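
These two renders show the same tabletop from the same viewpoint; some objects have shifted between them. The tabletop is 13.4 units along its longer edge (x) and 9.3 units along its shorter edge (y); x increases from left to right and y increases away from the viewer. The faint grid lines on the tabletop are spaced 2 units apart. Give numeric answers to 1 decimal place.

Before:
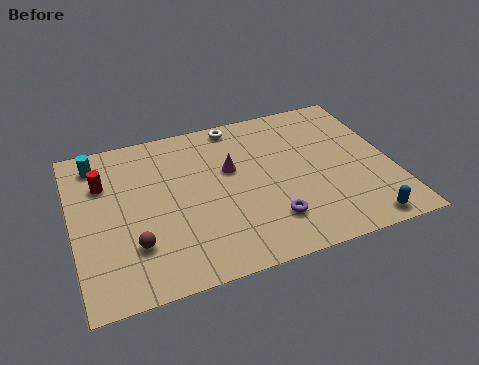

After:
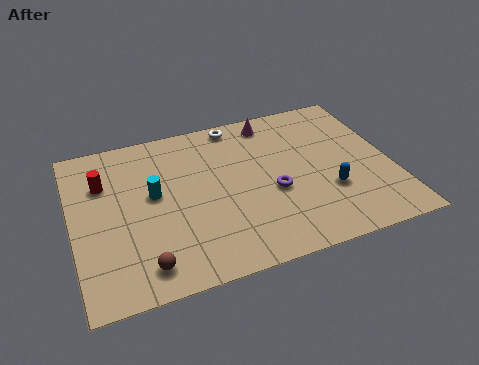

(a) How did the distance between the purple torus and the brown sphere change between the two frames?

+0.5

Before: roughly 5.6 units apart; after: 6.1. That's 0.5 units further apart.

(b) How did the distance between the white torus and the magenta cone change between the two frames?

-1.2

Before: roughly 2.7 units apart; after: 1.5. That's 1.2 units closer together.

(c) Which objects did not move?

the white torus and the red cylinder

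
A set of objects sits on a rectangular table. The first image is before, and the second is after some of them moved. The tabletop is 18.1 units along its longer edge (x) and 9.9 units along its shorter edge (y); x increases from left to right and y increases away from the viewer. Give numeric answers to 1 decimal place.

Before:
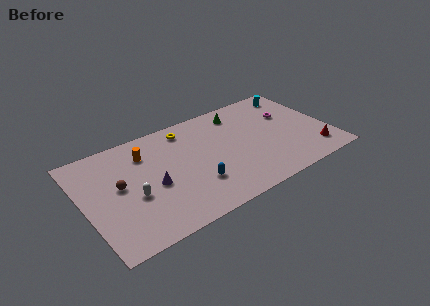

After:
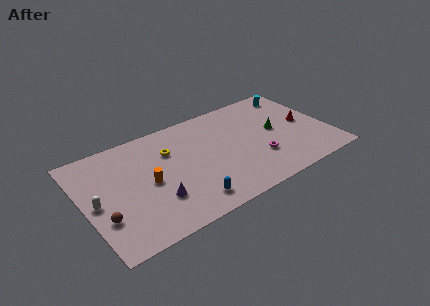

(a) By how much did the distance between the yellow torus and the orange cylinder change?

-0.4

Before: roughly 3.3 units apart; after: 2.9. That's 0.4 units closer together.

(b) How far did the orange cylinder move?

2.8

The orange cylinder moved from about (4.8, 7.5) to (4.6, 4.7), a distance of √(0.2² + 2.8²) ≈ 2.8.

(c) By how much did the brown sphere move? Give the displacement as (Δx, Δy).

(-1.5, -2.3)

The brown sphere was at about (2.6, 5.4) and moved to about (1.1, 3.1).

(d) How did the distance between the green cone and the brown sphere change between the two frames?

+3.6

Before: roughly 9.8 units apart; after: 13.4. That's 3.6 units further apart.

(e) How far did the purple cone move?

1.4

From (4.9, 4.3) to (4.9, 2.9), the purple cone covered √(0.0² + 1.4²) ≈ 1.4 units.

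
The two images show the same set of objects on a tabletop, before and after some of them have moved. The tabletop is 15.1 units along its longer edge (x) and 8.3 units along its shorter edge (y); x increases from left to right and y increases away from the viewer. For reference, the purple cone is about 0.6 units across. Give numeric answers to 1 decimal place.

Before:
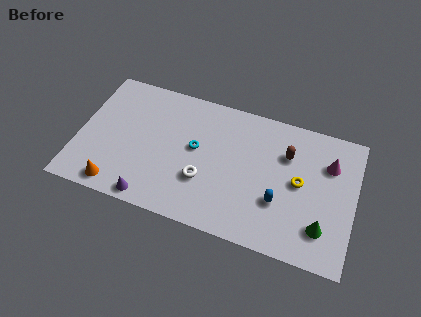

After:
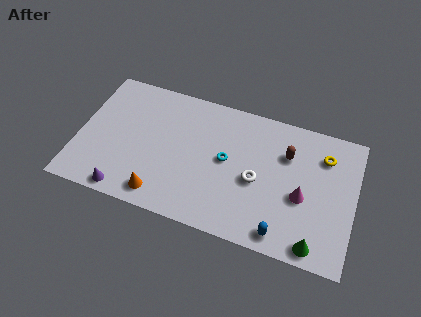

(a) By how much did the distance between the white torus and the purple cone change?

+4.1

They were about 3.4 units apart before and 7.5 after — 4.1 units further apart.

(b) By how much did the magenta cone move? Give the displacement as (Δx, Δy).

(-1.3, -2.4)

The magenta cone started near (13.6, 5.9) and ended near (12.3, 3.5).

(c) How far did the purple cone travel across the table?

1.4

From (4.3, 0.8) to (2.9, 0.8), the purple cone covered √(1.4² + 0.0²) ≈ 1.4 units.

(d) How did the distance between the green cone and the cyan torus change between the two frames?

-1.4

The distance was about 7.6 in the first image and 6.2 in the second, so they moved 1.4 units closer together.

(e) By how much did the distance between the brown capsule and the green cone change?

+0.9

They were about 4.4 units apart before and 5.3 after — 0.9 units further apart.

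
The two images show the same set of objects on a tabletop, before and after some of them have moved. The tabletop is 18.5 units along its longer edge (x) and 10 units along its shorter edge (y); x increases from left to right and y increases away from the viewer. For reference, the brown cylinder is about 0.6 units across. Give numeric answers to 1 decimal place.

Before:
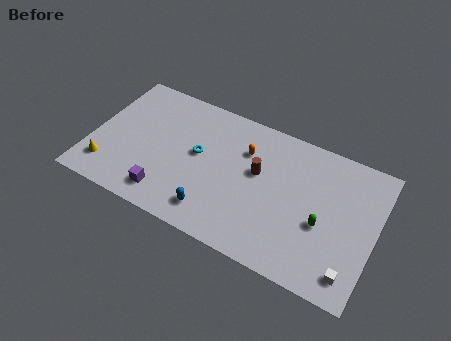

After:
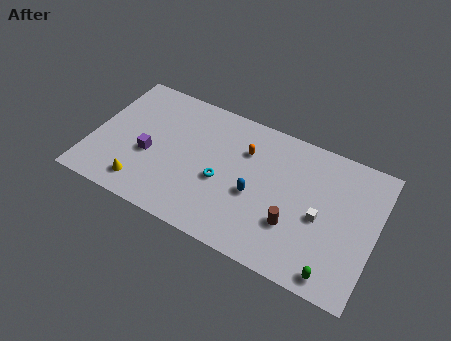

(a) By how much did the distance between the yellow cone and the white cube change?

-4.4

They were about 16.0 units apart before and 11.6 after — 4.4 units closer together.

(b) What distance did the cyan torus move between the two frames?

2.1

From (6.9, 5.5) to (8.6, 4.2), the cyan torus covered √(1.7² + 1.3²) ≈ 2.1 units.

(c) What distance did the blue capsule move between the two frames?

3.4

From (8.4, 1.8) to (10.8, 4.2), the blue capsule covered √(2.4² + 2.4²) ≈ 3.4 units.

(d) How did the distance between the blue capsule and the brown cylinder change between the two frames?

-2.0

They were about 4.8 units apart before and 2.8 after — 2.0 units closer together.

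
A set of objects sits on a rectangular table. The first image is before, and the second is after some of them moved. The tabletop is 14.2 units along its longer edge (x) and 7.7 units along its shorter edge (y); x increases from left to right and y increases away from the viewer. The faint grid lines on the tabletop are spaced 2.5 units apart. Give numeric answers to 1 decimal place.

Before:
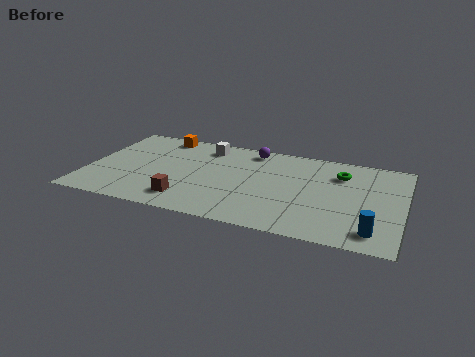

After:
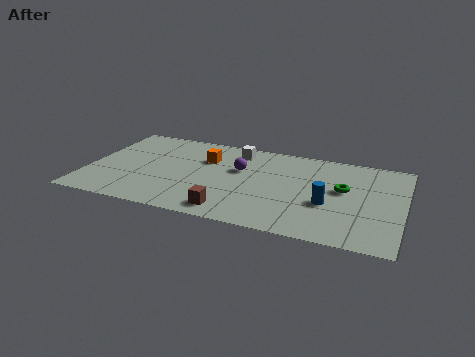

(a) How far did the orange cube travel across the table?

2.7

From (3.0, 6.8) to (5.2, 5.3), the orange cube covered √(2.2² + 1.5²) ≈ 2.7 units.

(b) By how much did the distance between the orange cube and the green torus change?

-2.0

The distance was about 8.4 in the first image and 6.4 in the second, so they moved 2.0 units closer together.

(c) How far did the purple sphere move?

1.9

The purple sphere was near (7.2, 6.7) before and (6.8, 4.8) after, so it travelled √(0.4² + 1.9²) ≈ 1.9 units.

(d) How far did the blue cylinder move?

2.7

The blue cylinder moved from about (13.0, 1.3) to (10.9, 3.0), a distance of √(2.1² + 1.7²) ≈ 2.7.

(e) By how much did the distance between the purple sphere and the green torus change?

+0.5

The distance was about 4.2 in the first image and 4.7 in the second, so they moved 0.5 units further apart.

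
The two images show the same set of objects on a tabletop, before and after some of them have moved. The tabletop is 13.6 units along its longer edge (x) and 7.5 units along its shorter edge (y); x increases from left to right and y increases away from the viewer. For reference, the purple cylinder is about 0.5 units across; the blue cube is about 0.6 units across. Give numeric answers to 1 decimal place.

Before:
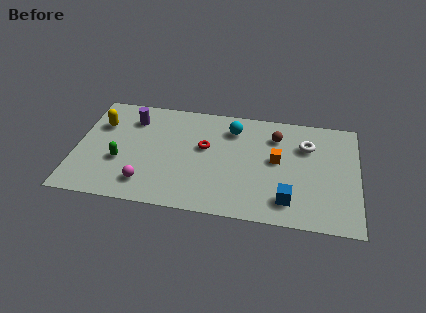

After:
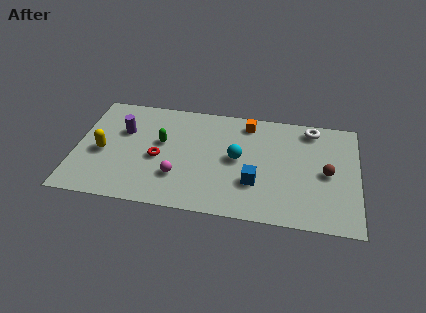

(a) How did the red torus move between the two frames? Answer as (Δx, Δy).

(-2.2, -1.1)

The red torus was at about (6.2, 4.4) and moved to about (4.0, 3.3).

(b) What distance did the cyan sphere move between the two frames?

2.0

The cyan sphere was near (7.5, 5.9) before and (7.8, 3.9) after, so it travelled √(0.3² + 2.0²) ≈ 2.0 units.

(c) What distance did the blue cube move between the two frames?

1.8

The blue cube moved from about (10.3, 1.5) to (8.7, 2.4), a distance of √(1.6² + 0.9²) ≈ 1.8.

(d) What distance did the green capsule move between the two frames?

2.5

The green capsule was near (2.2, 2.8) before and (4.1, 4.4) after, so it travelled √(1.9² + 1.6²) ≈ 2.5 units.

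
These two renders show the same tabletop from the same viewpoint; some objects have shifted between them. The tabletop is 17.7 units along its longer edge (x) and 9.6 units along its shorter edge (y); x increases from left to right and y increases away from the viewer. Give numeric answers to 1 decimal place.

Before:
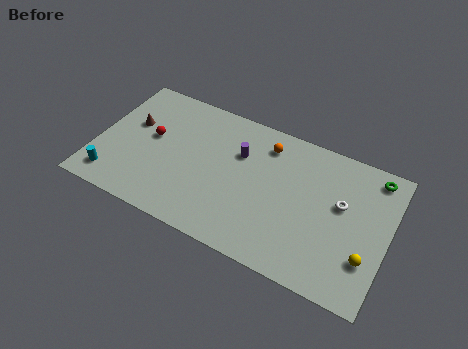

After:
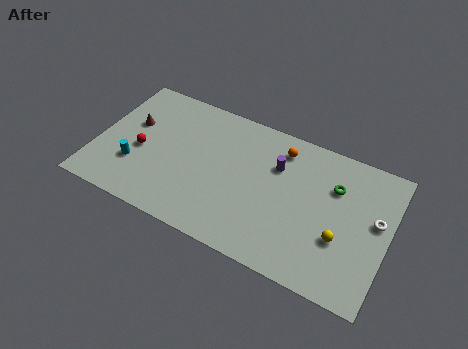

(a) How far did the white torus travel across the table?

2.1

The white torus moved from about (14.8, 5.7) to (16.9, 5.5), a distance of √(2.1² + 0.2²) ≈ 2.1.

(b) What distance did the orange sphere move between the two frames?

0.9

From (10.0, 7.8) to (10.9, 7.9), the orange sphere covered √(0.9² + 0.1²) ≈ 0.9 units.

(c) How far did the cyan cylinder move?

1.8

From (1.3, 1.6) to (2.5, 3.0), the cyan cylinder covered √(1.2² + 1.4²) ≈ 1.8 units.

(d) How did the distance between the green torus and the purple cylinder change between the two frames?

-4.7

They were about 8.2 units apart before and 3.5 after — 4.7 units closer together.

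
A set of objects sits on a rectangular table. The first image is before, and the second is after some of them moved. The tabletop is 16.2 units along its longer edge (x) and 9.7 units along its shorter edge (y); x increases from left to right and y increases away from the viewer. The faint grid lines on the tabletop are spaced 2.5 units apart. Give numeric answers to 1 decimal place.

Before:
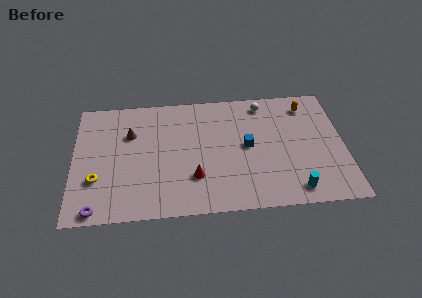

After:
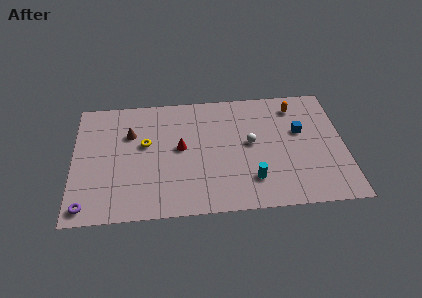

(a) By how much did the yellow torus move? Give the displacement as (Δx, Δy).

(2.9, 2.6)

The yellow torus was at about (1.4, 3.1) and moved to about (4.3, 5.7).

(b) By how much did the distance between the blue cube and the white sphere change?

-0.5

The distance was about 3.6 in the first image and 3.1 in the second, so they moved 0.5 units closer together.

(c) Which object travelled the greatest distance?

the yellow torus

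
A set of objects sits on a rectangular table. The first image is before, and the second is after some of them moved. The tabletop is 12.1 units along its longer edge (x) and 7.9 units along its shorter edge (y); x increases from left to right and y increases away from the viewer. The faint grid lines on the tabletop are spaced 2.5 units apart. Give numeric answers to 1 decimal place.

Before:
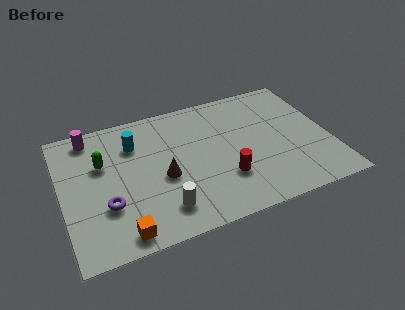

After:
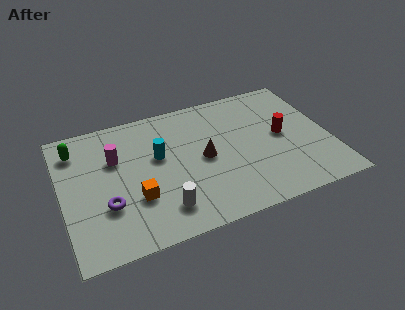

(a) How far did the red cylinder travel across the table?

3.3

From (7.2, 2.4) to (10.0, 4.1), the red cylinder covered √(2.8² + 1.7²) ≈ 3.3 units.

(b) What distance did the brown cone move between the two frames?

2.0

The brown cone was near (4.5, 3.4) before and (6.4, 3.9) after, so it travelled √(1.9² + 0.5²) ≈ 2.0 units.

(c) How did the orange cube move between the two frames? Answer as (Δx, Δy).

(0.8, 1.7)

The orange cube was at about (2.4, 0.9) and moved to about (3.2, 2.6).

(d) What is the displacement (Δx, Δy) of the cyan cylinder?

(1.0, -1.1)

The cyan cylinder was at about (3.4, 5.8) and moved to about (4.4, 4.7).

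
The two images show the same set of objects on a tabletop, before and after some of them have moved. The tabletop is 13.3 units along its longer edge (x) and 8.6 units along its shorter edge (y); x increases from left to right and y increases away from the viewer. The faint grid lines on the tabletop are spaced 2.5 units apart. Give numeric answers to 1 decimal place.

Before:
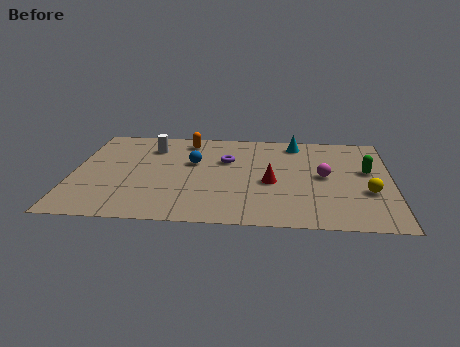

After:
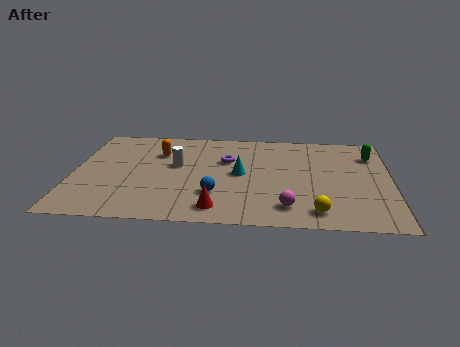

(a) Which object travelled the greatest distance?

the cyan cone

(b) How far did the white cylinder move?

1.9

The white cylinder moved from about (3.2, 6.6) to (4.3, 5.0), a distance of √(1.1² + 1.6²) ≈ 1.9.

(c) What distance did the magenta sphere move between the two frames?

3.2

The magenta sphere was near (10.5, 4.4) before and (9.0, 1.6) after, so it travelled √(1.5² + 2.8²) ≈ 3.2 units.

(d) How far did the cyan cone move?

3.8

The cyan cone was near (9.3, 7.4) before and (7.0, 4.4) after, so it travelled √(2.3² + 3.0²) ≈ 3.8 units.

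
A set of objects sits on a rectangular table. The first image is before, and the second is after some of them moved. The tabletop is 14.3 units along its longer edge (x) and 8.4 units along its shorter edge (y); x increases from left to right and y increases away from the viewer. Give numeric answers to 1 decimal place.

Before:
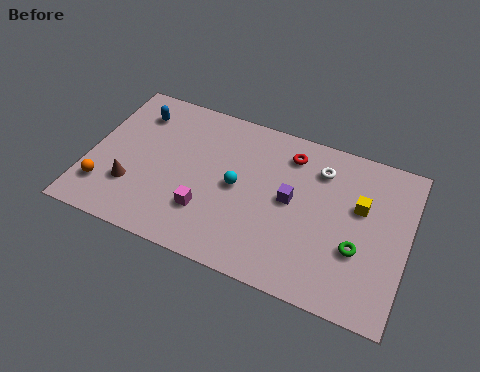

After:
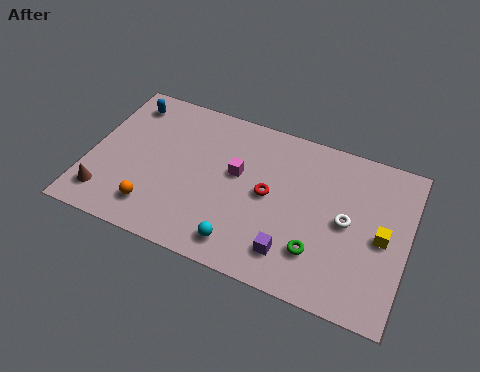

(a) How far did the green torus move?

1.9

The green torus moved from about (12.2, 3.0) to (10.5, 2.2), a distance of √(1.7² + 0.8²) ≈ 1.9.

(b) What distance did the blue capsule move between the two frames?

0.6

The blue capsule was near (1.8, 6.6) before and (1.3, 7.0) after, so it travelled √(0.5² + 0.4²) ≈ 0.6 units.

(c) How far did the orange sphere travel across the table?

2.3

From (0.9, 2.0) to (3.2, 1.7), the orange sphere covered √(2.3² + 0.3²) ≈ 2.3 units.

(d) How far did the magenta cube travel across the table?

2.7

From (5.5, 2.4) to (6.6, 4.9), the magenta cube covered √(1.1² + 2.5²) ≈ 2.7 units.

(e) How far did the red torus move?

2.6

The red torus moved from about (8.8, 6.8) to (8.1, 4.3), a distance of √(0.7² + 2.5²) ≈ 2.6.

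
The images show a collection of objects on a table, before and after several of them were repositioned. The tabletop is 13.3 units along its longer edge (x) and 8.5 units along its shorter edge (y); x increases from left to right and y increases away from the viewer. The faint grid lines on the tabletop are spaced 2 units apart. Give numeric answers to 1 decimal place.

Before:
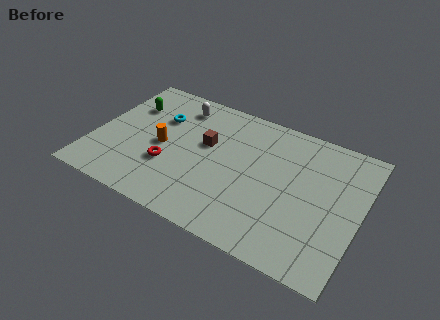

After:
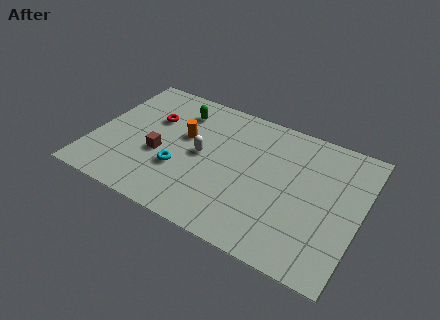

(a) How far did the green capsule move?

2.6

The green capsule was near (1.4, 6.0) before and (3.9, 6.7) after, so it travelled √(2.5² + 0.7²) ≈ 2.6 units.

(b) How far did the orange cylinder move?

1.5

The orange cylinder moved from about (3.4, 4.0) to (4.4, 5.1), a distance of √(1.0² + 1.1²) ≈ 1.5.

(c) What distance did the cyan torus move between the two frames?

3.3

From (3.0, 5.8) to (4.5, 2.9), the cyan torus covered √(1.5² + 2.9²) ≈ 3.3 units.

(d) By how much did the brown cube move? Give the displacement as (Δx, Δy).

(-2.1, -1.7)

The brown cube was at about (5.5, 5.1) and moved to about (3.4, 3.4).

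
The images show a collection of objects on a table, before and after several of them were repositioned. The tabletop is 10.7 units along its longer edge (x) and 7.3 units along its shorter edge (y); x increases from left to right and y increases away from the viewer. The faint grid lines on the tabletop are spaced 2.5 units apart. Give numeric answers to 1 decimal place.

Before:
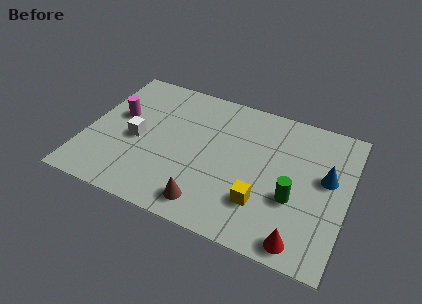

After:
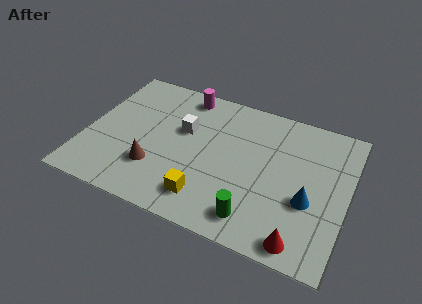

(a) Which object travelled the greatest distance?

the magenta cylinder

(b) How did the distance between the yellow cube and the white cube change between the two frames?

-2.1

They were about 5.5 units apart before and 3.4 after — 2.1 units closer together.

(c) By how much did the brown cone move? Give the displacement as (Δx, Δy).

(-2.3, 1.0)

The brown cone started near (5.3, 1.1) and ended near (3.0, 2.1).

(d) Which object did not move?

the red cone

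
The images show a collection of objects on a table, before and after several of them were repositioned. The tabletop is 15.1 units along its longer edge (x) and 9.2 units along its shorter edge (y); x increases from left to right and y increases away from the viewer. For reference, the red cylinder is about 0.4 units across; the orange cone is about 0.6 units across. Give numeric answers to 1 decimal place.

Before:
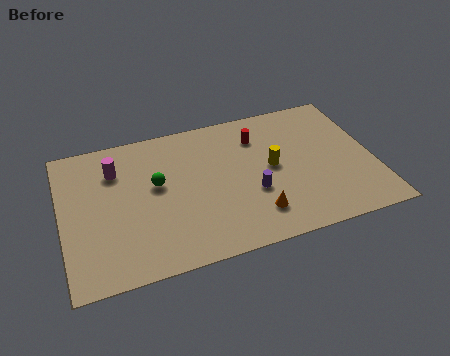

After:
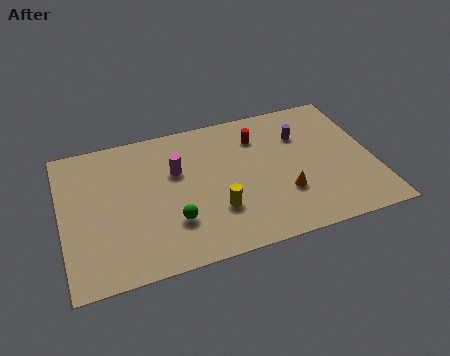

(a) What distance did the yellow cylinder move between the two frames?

3.5

From (10.2, 4.8) to (7.3, 2.8), the yellow cylinder covered √(2.9² + 2.0²) ≈ 3.5 units.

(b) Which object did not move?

the red cylinder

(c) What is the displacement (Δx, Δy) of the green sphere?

(0.6, -2.6)

The green sphere was at about (4.6, 5.3) and moved to about (5.2, 2.7).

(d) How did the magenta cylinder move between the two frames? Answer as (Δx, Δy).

(2.9, -0.9)

The magenta cylinder started near (2.7, 6.8) and ended near (5.6, 5.9).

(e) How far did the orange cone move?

1.7

The orange cone moved from about (9.1, 2.0) to (10.6, 2.9), a distance of √(1.5² + 0.9²) ≈ 1.7.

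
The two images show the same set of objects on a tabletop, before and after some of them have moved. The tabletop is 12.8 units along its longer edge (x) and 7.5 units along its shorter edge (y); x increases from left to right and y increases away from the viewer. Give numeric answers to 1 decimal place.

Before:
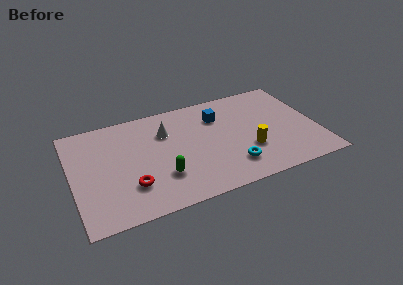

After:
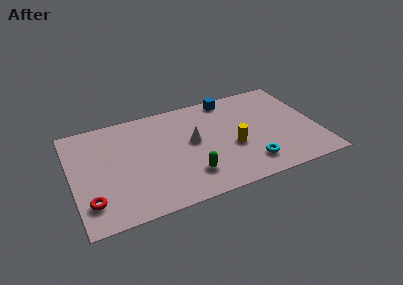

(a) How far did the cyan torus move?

0.9

The cyan torus was near (8.1, 1.7) before and (9.0, 1.5) after, so it travelled √(0.9² + 0.2²) ≈ 0.9 units.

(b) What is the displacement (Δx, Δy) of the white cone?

(1.3, -1.2)

The white cone was at about (5.0, 5.3) and moved to about (6.3, 4.1).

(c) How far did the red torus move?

2.1

The red torus was near (2.9, 2.1) before and (0.8, 1.7) after, so it travelled √(2.1² + 0.4²) ≈ 2.1 units.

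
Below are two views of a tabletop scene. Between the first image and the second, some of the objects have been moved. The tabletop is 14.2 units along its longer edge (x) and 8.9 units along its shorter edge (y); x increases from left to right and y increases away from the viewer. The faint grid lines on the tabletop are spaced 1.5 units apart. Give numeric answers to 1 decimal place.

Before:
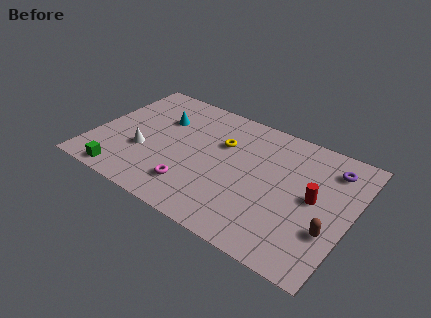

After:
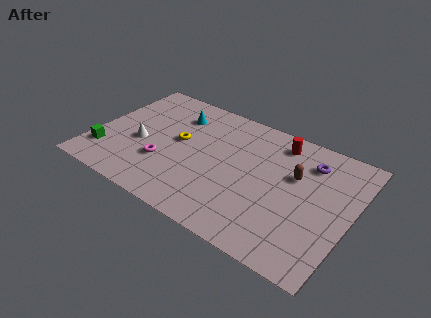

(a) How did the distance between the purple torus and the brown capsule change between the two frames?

-2.8

Before: roughly 4.2 units apart; after: 1.4. That's 2.8 units closer together.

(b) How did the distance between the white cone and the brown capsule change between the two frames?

-1.8

They were about 10.4 units apart before and 8.6 after — 1.8 units closer together.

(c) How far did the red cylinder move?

3.8

From (12.2, 4.6) to (9.8, 7.5), the red cylinder covered √(2.4² + 2.9²) ≈ 3.8 units.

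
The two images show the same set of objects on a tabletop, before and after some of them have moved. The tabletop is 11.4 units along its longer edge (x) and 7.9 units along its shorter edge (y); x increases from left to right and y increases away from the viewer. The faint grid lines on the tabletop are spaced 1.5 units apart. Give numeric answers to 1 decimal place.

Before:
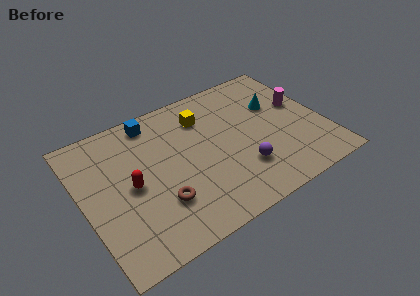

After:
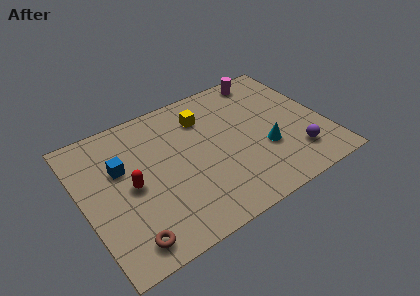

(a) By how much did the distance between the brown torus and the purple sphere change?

+4.2

The distance was about 3.9 in the first image and 8.1 in the second, so they moved 4.2 units further apart.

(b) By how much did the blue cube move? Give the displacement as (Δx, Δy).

(-1.8, -1.9)

The blue cube started near (3.7, 6.9) and ended near (1.9, 5.0).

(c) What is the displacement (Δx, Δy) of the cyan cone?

(-1.0, -2.3)

The cyan cone started near (9.4, 5.1) and ended near (8.4, 2.8).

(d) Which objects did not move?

the yellow cube and the red capsule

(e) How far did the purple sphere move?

2.5

The purple sphere was near (7.2, 2.2) before and (9.7, 1.8) after, so it travelled √(2.5² + 0.4²) ≈ 2.5 units.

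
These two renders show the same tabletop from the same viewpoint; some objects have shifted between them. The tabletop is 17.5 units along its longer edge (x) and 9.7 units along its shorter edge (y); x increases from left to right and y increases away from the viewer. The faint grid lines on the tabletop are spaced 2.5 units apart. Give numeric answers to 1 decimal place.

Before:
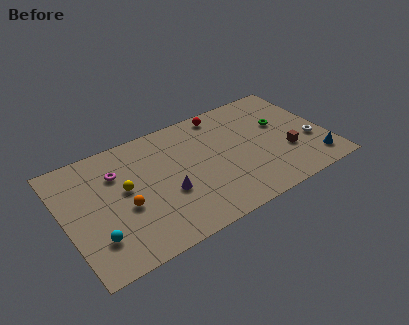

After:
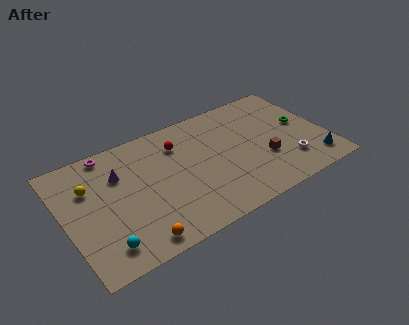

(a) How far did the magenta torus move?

1.9

From (3.7, 6.9) to (3.4, 8.8), the magenta torus covered √(0.3² + 1.9²) ≈ 1.9 units.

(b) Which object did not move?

the blue cone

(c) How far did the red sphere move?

3.5

The red sphere was near (11.1, 8.6) before and (7.9, 7.3) after, so it travelled √(3.2² + 1.3²) ≈ 3.5 units.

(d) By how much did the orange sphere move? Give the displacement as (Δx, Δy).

(0.3, -2.9)

The orange sphere started near (3.8, 4.0) and ended near (4.1, 1.1).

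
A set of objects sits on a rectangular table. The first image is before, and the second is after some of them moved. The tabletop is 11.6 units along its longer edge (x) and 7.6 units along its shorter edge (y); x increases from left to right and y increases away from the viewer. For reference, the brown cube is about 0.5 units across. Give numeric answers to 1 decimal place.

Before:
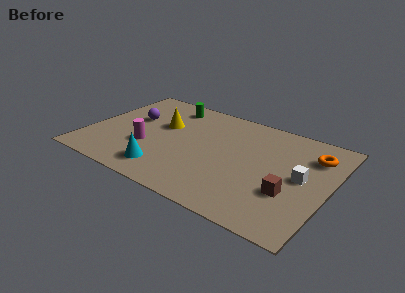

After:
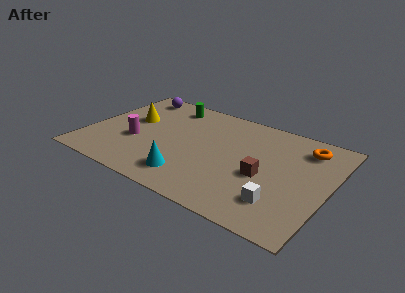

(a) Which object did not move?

the green cylinder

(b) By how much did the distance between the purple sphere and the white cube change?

+0.9

They were about 8.4 units apart before and 9.3 after — 0.9 units further apart.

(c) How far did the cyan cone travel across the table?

1.2

The cyan cone was near (4.1, 1.4) before and (5.3, 1.5) after, so it travelled √(1.2² + 0.1²) ≈ 1.2 units.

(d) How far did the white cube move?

2.2

The white cube moved from about (10.3, 3.9) to (9.6, 1.8), a distance of √(0.7² + 2.1²) ≈ 2.2.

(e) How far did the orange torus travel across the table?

0.6

The orange torus was near (10.6, 5.7) before and (10.2, 6.1) after, so it travelled √(0.4² + 0.4²) ≈ 0.6 units.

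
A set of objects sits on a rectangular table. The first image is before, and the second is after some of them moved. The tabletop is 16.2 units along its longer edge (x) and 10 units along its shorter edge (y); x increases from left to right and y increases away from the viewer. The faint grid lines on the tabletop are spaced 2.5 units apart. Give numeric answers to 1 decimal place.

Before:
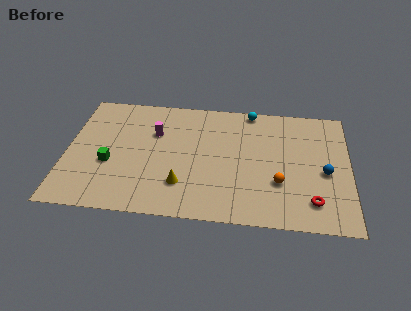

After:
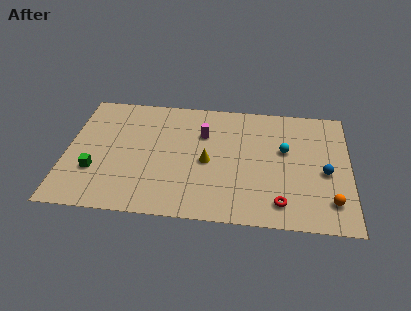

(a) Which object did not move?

the blue sphere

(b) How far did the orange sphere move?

3.1

The orange sphere moved from about (12.2, 3.3) to (15.1, 2.1), a distance of √(2.9² + 1.2²) ≈ 3.1.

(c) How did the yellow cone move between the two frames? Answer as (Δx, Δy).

(1.4, 2.0)

The yellow cone was at about (6.7, 2.6) and moved to about (8.1, 4.6).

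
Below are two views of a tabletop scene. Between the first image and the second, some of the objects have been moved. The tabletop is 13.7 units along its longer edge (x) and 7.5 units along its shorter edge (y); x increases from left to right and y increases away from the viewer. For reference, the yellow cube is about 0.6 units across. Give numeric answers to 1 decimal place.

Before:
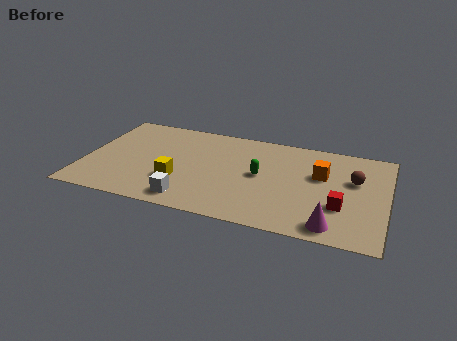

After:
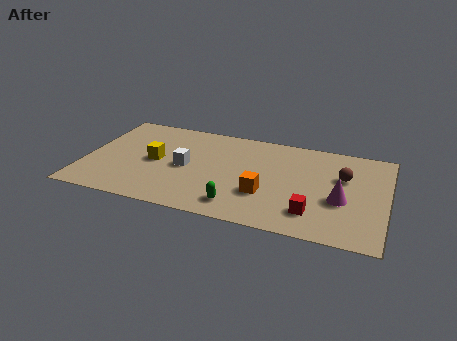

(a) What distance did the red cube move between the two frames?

1.4

The red cube was near (11.7, 2.5) before and (10.5, 1.7) after, so it travelled √(1.2² + 0.8²) ≈ 1.4 units.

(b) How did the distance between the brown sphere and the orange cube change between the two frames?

+2.6

Before: roughly 1.5 units apart; after: 4.1. That's 2.6 units further apart.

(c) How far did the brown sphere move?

0.5

From (12.2, 4.7) to (11.7, 4.8), the brown sphere covered √(0.5² + 0.1²) ≈ 0.5 units.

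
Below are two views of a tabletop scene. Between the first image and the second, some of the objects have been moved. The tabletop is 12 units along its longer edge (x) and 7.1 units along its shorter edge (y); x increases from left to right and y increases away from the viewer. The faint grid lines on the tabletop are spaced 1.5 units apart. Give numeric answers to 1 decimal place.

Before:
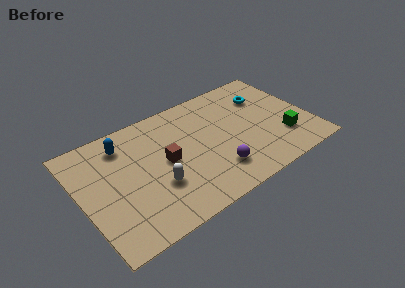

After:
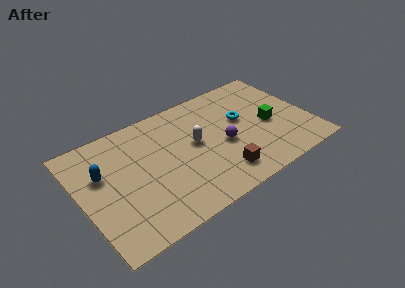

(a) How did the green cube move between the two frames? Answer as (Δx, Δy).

(-0.5, 1.2)

The green cube was at about (10.4, 2.0) and moved to about (9.9, 3.2).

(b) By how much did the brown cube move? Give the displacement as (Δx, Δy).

(2.5, -2.2)

The brown cube started near (4.4, 3.6) and ended near (6.9, 1.4).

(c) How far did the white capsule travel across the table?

2.7

From (3.7, 2.4) to (6.0, 3.9), the white capsule covered √(2.3² + 1.5²) ≈ 2.7 units.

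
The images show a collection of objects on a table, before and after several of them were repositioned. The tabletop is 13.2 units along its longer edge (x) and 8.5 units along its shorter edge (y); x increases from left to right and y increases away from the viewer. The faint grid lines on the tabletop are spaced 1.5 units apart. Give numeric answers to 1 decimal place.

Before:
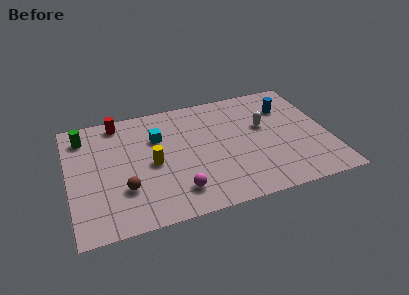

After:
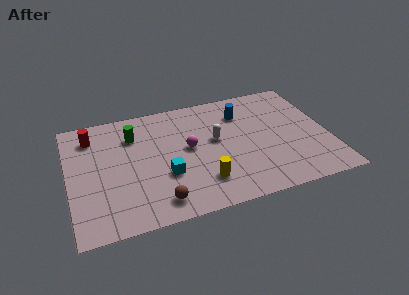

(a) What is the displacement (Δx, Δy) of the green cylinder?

(2.5, -0.6)

The green cylinder started near (0.9, 6.9) and ended near (3.4, 6.3).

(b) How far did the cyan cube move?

2.8

From (4.6, 5.8) to (4.8, 3.0), the cyan cube covered √(0.2² + 2.8²) ≈ 2.8 units.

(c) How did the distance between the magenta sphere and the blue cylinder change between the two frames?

-4.1

The distance was about 7.5 in the first image and 3.4 in the second, so they moved 4.1 units closer together.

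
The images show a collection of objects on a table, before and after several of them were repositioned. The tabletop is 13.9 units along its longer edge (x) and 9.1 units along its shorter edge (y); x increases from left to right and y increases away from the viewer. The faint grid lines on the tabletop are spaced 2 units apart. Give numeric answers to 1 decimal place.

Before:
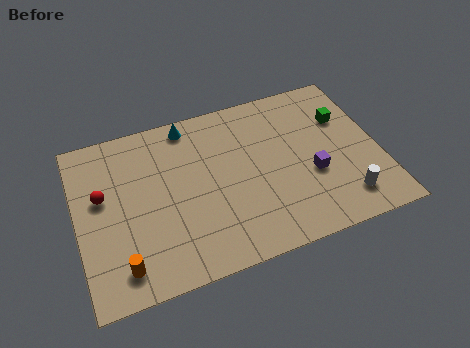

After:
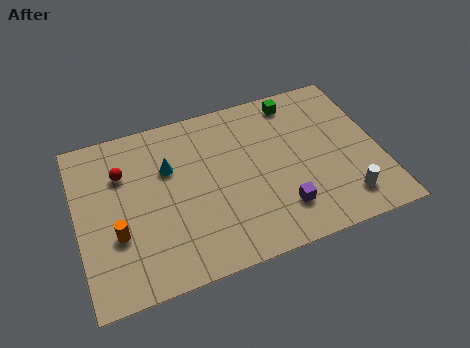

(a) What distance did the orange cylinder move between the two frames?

1.7

From (1.8, 1.5) to (1.7, 3.2), the orange cylinder covered √(0.1² + 1.7²) ≈ 1.7 units.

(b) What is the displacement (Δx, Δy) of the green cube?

(-2.1, 1.7)

From the two frames, the green cube sits at roughly (12.5, 6.2) before and (10.4, 7.9) after.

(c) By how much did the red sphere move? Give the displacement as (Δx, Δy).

(1.0, 1.0)

From the two frames, the red sphere sits at roughly (1.2, 5.4) before and (2.2, 6.4) after.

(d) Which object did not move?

the white cylinder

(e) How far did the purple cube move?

2.1

The purple cube moved from about (10.7, 3.5) to (9.1, 2.1), a distance of √(1.6² + 1.4²) ≈ 2.1.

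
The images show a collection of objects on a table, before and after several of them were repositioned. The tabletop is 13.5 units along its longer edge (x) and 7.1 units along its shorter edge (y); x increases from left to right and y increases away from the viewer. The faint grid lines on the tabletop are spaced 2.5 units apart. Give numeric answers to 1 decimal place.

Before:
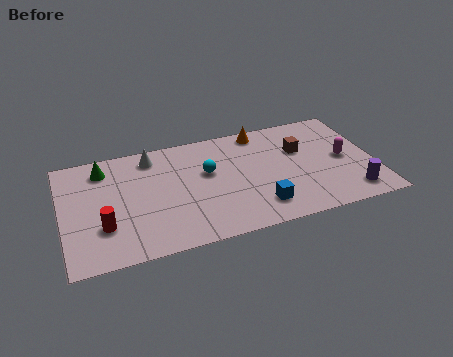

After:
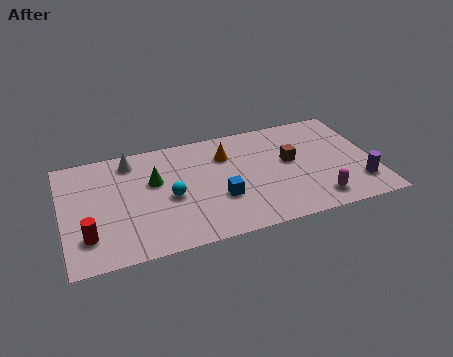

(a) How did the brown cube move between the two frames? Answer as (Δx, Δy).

(-0.5, -0.6)

From the two frames, the brown cube sits at roughly (10.4, 4.6) before and (9.9, 4.0) after.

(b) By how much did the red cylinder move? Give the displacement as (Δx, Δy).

(-0.7, -0.4)

From the two frames, the red cylinder sits at roughly (1.7, 2.2) before and (1.0, 1.8) after.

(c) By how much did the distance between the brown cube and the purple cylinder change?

-0.3

Before: roughly 3.9 units apart; after: 3.6. That's 0.3 units closer together.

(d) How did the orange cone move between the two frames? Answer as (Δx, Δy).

(-1.6, -1.1)

From the two frames, the orange cone sits at roughly (8.8, 6.3) before and (7.2, 5.2) after.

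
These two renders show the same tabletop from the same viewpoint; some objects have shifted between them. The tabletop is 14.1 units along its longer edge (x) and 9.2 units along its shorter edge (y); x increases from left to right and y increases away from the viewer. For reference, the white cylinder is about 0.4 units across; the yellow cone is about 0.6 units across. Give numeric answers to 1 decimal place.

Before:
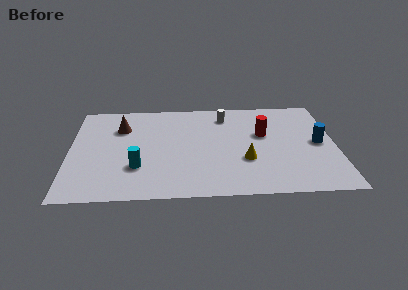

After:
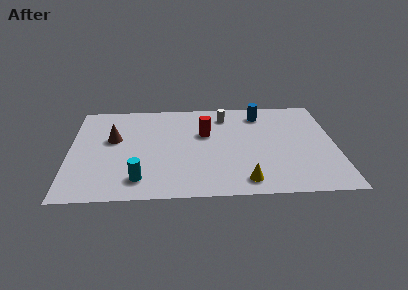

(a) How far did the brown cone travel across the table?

1.2

The brown cone was near (2.7, 6.6) before and (2.3, 5.5) after, so it travelled √(0.4² + 1.1²) ≈ 1.2 units.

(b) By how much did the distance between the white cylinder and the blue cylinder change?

-3.8

Before: roughly 5.7 units apart; after: 1.9. That's 3.8 units closer together.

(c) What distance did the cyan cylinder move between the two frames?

1.1

From (3.6, 2.8) to (3.7, 1.7), the cyan cylinder covered √(0.1² + 1.1²) ≈ 1.1 units.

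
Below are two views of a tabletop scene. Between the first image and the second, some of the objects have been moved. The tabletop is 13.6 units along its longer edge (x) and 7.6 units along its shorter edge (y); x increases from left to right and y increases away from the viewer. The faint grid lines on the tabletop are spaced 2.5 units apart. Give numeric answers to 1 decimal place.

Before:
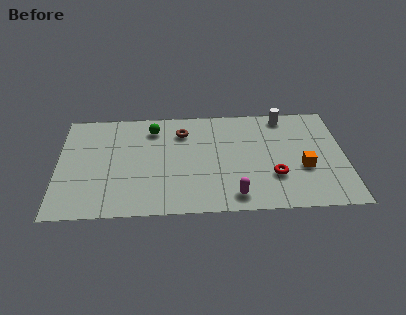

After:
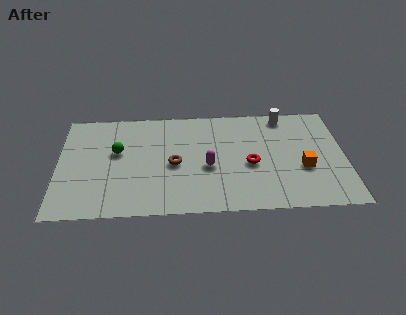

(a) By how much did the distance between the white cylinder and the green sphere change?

+2.0

Before: roughly 6.3 units apart; after: 8.3. That's 2.0 units further apart.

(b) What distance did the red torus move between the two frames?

1.4

From (10.2, 2.4) to (9.1, 3.3), the red torus covered √(1.1² + 0.9²) ≈ 1.4 units.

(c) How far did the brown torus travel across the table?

2.3

The brown torus was near (5.9, 5.8) before and (5.5, 3.5) after, so it travelled √(0.4² + 2.3²) ≈ 2.3 units.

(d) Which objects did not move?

the orange cube and the white cylinder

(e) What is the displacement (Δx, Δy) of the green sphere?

(-1.7, -1.6)

The green sphere started near (4.5, 6.1) and ended near (2.8, 4.5).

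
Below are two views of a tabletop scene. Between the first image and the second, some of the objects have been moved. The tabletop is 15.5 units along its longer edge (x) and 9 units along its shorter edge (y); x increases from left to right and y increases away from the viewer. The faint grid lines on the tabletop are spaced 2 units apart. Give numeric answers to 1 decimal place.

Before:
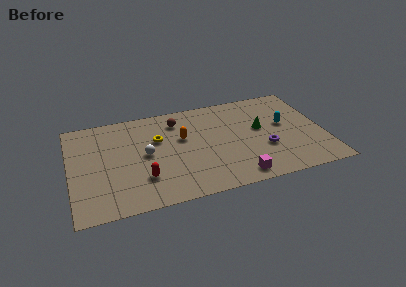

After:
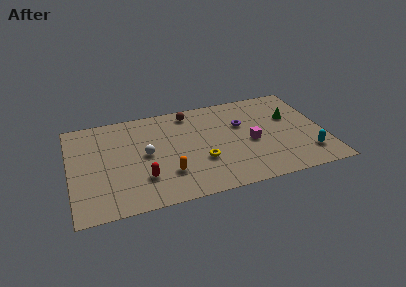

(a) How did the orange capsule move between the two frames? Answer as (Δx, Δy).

(-1.1, -3.0)

The orange capsule was at about (6.9, 5.5) and moved to about (5.8, 2.5).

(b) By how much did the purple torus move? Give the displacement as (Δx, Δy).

(-1.2, 2.6)

The purple torus was at about (11.8, 3.2) and moved to about (10.6, 5.8).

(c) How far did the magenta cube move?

3.1

From (9.9, 1.1) to (11.0, 4.0), the magenta cube covered √(1.1² + 2.9²) ≈ 3.1 units.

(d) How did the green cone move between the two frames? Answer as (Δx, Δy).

(1.9, 0.6)

The green cone was at about (11.7, 5.1) and moved to about (13.6, 5.7).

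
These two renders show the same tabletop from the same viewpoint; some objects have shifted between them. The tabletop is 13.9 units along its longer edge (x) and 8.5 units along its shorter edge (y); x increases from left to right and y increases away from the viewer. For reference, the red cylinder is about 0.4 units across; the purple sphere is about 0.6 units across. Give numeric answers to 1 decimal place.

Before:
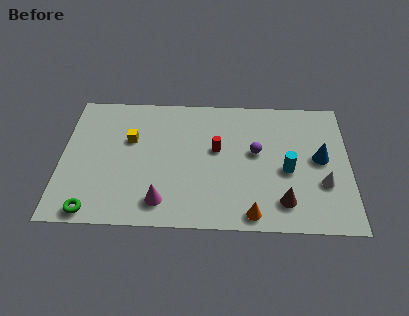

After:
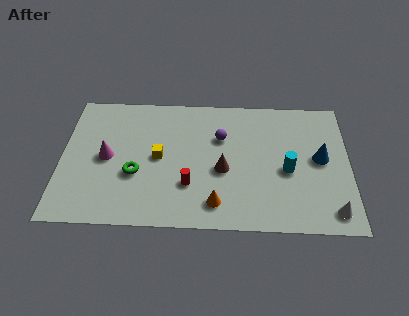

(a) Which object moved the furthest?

the magenta cone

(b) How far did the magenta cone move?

3.8

The magenta cone moved from about (4.9, 1.5) to (2.2, 4.2), a distance of √(2.7² + 2.7²) ≈ 3.8.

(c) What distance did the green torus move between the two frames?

3.1

The green torus moved from about (1.6, 0.8) to (3.6, 3.2), a distance of √(2.0² + 2.4²) ≈ 3.1.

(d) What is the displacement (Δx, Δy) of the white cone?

(0.4, -1.7)

The white cone was at about (12.6, 2.9) and moved to about (13.0, 1.2).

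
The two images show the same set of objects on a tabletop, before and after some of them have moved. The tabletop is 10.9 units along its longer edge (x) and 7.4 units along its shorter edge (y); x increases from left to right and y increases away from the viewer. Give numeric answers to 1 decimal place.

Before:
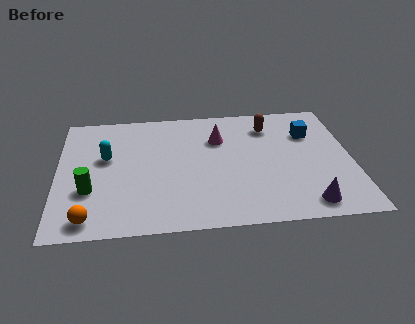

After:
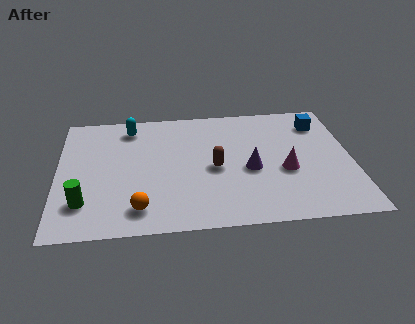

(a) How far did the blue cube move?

0.7

The blue cube moved from about (9.4, 5.2) to (9.8, 5.8), a distance of √(0.4² + 0.6²) ≈ 0.7.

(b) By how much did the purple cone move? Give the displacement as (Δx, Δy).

(-2.0, 2.2)

The purple cone started near (9.1, 1.0) and ended near (7.1, 3.2).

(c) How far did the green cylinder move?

0.7

The green cylinder moved from about (1.2, 2.5) to (1.0, 1.8), a distance of √(0.2² + 0.7²) ≈ 0.7.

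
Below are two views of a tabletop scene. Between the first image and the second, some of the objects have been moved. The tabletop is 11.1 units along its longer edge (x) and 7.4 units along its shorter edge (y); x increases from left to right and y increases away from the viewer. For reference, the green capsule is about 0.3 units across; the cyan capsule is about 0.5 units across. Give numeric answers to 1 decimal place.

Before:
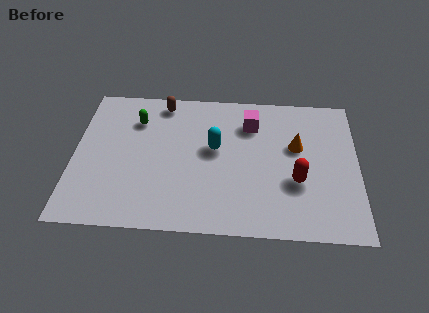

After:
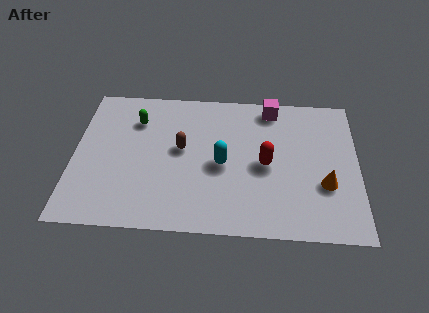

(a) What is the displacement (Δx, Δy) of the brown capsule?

(0.8, -2.4)

The brown capsule was at about (3.4, 6.5) and moved to about (4.2, 4.1).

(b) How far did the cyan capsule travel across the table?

0.9

From (5.5, 4.2) to (5.8, 3.4), the cyan capsule covered √(0.3² + 0.8²) ≈ 0.9 units.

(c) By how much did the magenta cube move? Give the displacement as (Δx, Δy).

(0.8, 0.9)

From the two frames, the magenta cube sits at roughly (6.9, 5.6) before and (7.7, 6.5) after.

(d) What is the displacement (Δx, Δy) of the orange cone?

(1.1, -1.9)

From the two frames, the orange cone sits at roughly (8.7, 4.5) before and (9.8, 2.6) after.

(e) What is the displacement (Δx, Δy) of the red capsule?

(-1.2, 0.8)

The red capsule was at about (8.7, 2.7) and moved to about (7.5, 3.5).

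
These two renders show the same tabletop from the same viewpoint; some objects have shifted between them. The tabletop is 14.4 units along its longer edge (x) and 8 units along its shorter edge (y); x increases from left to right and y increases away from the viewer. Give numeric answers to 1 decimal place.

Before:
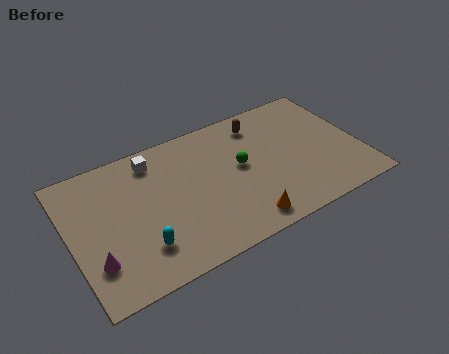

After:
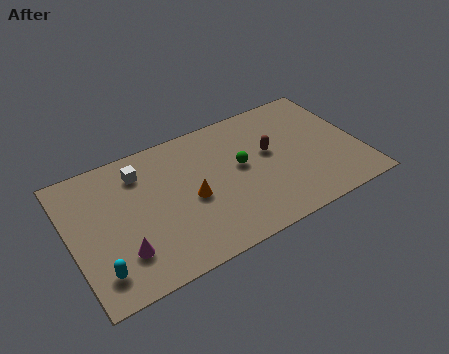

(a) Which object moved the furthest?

the orange cone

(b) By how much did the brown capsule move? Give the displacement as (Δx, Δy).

(0.2, -2.0)

The brown capsule started near (9.8, 6.6) and ended near (10.0, 4.6).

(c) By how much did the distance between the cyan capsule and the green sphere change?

+2.1

The distance was about 5.8 in the first image and 7.9 in the second, so they moved 2.1 units further apart.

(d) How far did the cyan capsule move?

2.1

The cyan capsule was near (3.2, 2.0) before and (1.1, 1.6) after, so it travelled √(2.1² + 0.4²) ≈ 2.1 units.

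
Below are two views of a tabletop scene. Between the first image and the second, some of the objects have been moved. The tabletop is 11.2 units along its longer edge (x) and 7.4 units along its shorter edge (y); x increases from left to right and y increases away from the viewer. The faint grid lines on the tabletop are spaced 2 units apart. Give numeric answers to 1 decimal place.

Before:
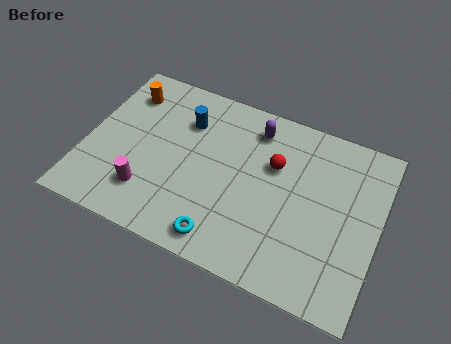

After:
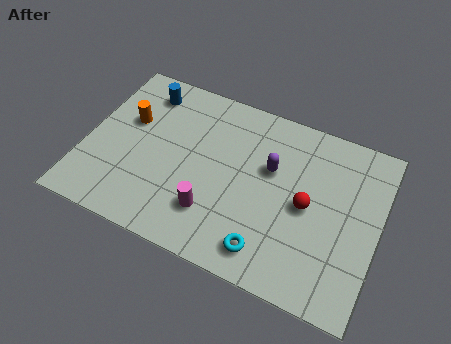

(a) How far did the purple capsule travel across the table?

1.7

The purple capsule was near (6.2, 6.1) before and (7.0, 4.6) after, so it travelled √(0.8² + 1.5²) ≈ 1.7 units.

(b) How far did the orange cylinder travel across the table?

1.2

From (1.2, 5.8) to (1.5, 4.6), the orange cylinder covered √(0.3² + 1.2²) ≈ 1.2 units.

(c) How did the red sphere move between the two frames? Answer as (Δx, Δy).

(1.4, -1.2)

From the two frames, the red sphere sits at roughly (7.1, 4.8) before and (8.5, 3.6) after.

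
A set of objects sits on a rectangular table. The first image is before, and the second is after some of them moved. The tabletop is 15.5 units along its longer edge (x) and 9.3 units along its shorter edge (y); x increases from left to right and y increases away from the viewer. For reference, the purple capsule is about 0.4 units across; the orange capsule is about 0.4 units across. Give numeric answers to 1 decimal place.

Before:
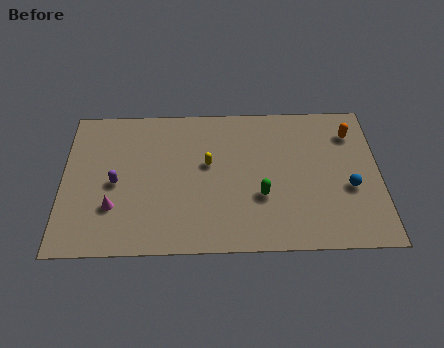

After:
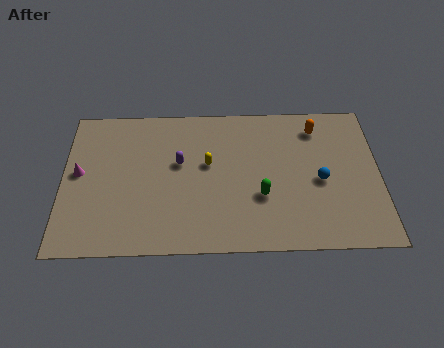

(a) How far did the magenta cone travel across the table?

2.8

From (2.5, 2.8) to (0.8, 5.0), the magenta cone covered √(1.7² + 2.2²) ≈ 2.8 units.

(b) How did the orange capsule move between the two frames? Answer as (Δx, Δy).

(-1.7, 0.4)

The orange capsule was at about (14.2, 7.2) and moved to about (12.5, 7.6).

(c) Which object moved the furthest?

the purple capsule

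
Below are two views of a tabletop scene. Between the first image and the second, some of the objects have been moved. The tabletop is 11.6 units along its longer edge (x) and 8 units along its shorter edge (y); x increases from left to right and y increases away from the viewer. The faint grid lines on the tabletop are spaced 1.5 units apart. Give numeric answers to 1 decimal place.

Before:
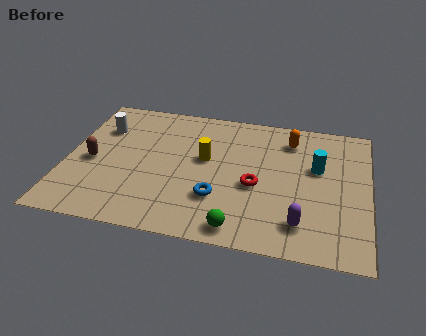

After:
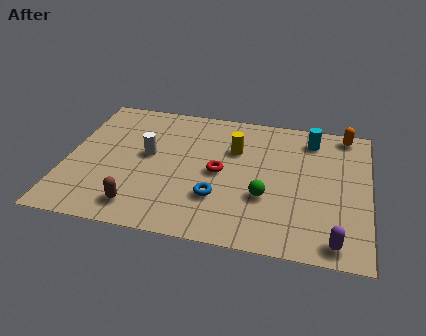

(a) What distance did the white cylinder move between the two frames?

2.3

The white cylinder was near (1.2, 5.7) before and (3.1, 4.4) after, so it travelled √(1.9² + 1.3²) ≈ 2.3 units.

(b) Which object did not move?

the blue torus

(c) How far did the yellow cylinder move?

1.4

From (5.3, 4.6) to (6.4, 5.4), the yellow cylinder covered √(1.1² + 0.8²) ≈ 1.4 units.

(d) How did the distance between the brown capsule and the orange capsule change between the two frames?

+1.6

They were about 8.0 units apart before and 9.6 after — 1.6 units further apart.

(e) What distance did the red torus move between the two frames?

1.5

The red torus moved from about (7.3, 3.4) to (5.9, 3.9), a distance of √(1.4² + 0.5²) ≈ 1.5.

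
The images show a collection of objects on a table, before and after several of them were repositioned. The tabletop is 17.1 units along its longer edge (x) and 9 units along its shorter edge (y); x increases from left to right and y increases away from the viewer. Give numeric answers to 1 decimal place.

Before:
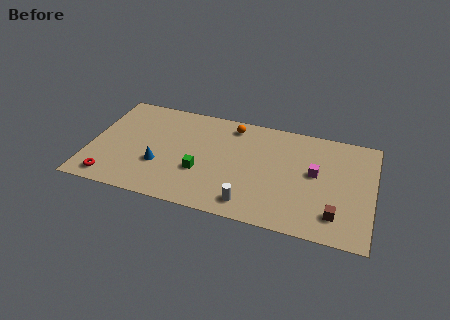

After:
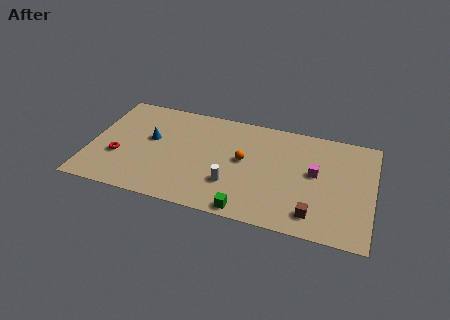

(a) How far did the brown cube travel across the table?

1.3

The brown cube moved from about (15.0, 1.9) to (13.7, 1.6), a distance of √(1.3² + 0.3²) ≈ 1.3.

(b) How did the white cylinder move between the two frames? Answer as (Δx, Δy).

(-1.2, 1.3)

The white cylinder started near (9.9, 1.4) and ended near (8.7, 2.7).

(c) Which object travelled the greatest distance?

the green cube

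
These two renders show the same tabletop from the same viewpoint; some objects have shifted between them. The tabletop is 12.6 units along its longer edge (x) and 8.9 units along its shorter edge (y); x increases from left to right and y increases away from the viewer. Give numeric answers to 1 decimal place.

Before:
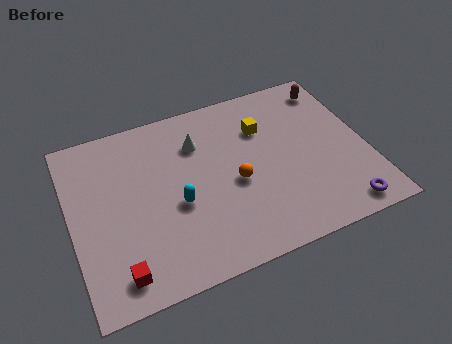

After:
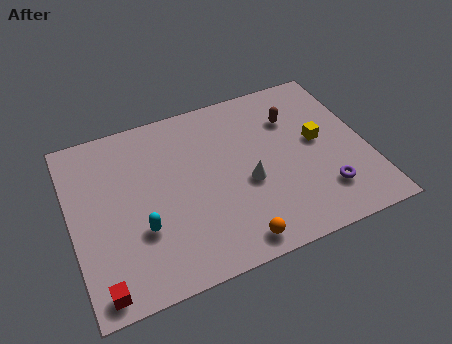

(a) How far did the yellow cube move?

2.7

The yellow cube was near (8.4, 6.3) before and (10.6, 4.8) after, so it travelled √(2.2² + 1.5²) ≈ 2.7 units.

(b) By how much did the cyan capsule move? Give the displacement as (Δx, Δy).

(-1.6, -0.7)

The cyan capsule was at about (4.4, 3.7) and moved to about (2.8, 3.0).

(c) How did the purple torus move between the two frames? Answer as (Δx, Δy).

(-0.6, 1.1)

The purple torus started near (11.1, 1.0) and ended near (10.5, 2.1).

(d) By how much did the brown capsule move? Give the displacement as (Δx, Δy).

(-1.9, -1.1)

The brown capsule started near (11.6, 7.5) and ended near (9.7, 6.4).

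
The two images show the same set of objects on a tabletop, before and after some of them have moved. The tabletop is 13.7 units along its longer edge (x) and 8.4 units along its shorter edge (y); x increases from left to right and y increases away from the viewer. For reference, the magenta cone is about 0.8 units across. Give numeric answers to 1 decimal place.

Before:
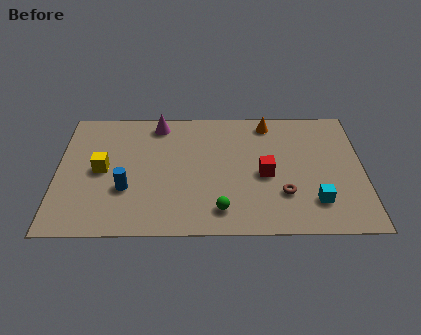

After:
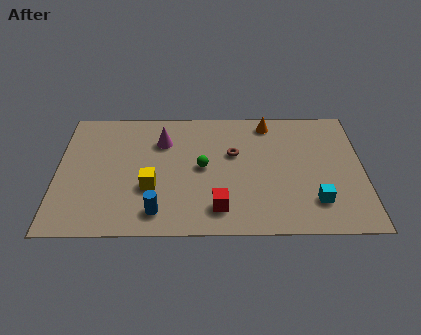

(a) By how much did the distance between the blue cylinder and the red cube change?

-3.6

Before: roughly 6.3 units apart; after: 2.7. That's 3.6 units closer together.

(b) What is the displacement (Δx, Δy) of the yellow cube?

(2.2, -1.2)

The yellow cube started near (2.0, 4.2) and ended near (4.2, 3.0).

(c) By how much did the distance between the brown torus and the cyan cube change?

+3.3

Before: roughly 1.5 units apart; after: 4.8. That's 3.3 units further apart.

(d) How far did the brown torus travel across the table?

3.5

From (10.1, 2.5) to (7.9, 5.2), the brown torus covered √(2.2² + 2.7²) ≈ 3.5 units.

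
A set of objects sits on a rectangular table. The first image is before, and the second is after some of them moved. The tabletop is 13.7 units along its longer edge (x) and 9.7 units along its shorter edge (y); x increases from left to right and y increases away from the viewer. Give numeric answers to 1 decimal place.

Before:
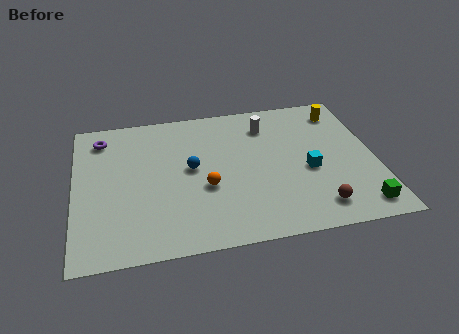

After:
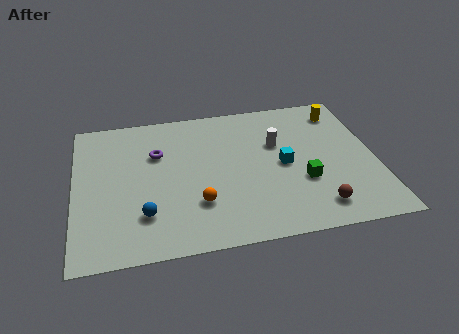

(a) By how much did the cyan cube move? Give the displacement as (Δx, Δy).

(-1.1, 0.6)

From the two frames, the cyan cube sits at roughly (10.6, 4.1) before and (9.5, 4.7) after.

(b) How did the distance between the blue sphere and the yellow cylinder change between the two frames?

+3.2

Before: roughly 7.6 units apart; after: 10.8. That's 3.2 units further apart.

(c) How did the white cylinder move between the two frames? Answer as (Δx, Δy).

(0.4, -1.4)

From the two frames, the white cylinder sits at roughly (8.9, 7.6) before and (9.3, 6.2) after.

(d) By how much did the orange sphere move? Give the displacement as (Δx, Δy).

(-0.4, -1.0)

From the two frames, the orange sphere sits at roughly (5.9, 3.8) before and (5.5, 2.8) after.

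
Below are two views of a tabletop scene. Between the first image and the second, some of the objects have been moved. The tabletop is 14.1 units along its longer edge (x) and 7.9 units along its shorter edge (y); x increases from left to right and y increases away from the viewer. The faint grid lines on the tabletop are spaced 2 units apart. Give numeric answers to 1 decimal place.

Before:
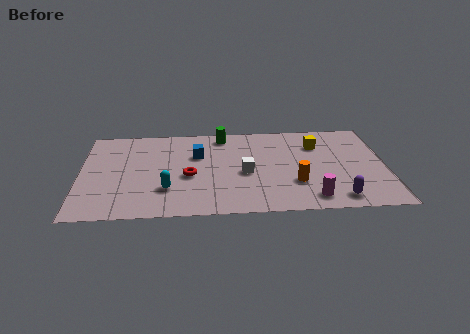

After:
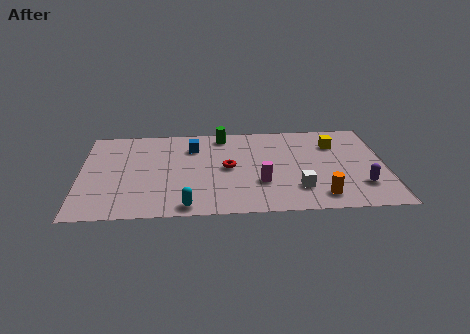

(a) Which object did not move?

the green cylinder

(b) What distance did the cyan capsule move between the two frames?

1.7

The cyan capsule moved from about (4.0, 2.3) to (4.9, 0.8), a distance of √(0.9² + 1.5²) ≈ 1.7.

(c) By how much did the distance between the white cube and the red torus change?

+1.2

Before: roughly 2.6 units apart; after: 3.8. That's 1.2 units further apart.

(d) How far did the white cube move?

2.8

The white cube moved from about (7.6, 3.5) to (10.0, 2.0), a distance of √(2.4² + 1.5²) ≈ 2.8.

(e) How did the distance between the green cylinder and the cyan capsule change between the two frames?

+1.0

They were about 5.3 units apart before and 6.3 after — 1.0 units further apart.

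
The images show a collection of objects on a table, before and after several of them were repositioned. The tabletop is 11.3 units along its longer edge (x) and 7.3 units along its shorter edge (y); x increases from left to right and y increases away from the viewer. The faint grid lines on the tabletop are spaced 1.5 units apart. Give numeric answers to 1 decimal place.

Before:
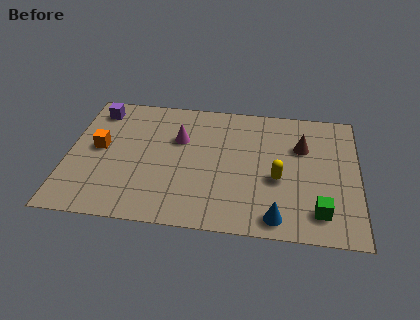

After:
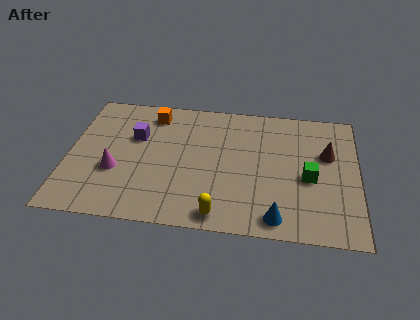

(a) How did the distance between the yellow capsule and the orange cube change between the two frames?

-1.1

Before: roughly 7.1 units apart; after: 6.0. That's 1.1 units closer together.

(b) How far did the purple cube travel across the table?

2.1

The purple cube moved from about (1.0, 6.1) to (2.6, 4.7), a distance of √(1.6² + 1.4²) ≈ 2.1.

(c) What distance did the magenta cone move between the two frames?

3.2

The magenta cone moved from about (4.3, 4.8) to (1.9, 2.7), a distance of √(2.4² + 2.1²) ≈ 3.2.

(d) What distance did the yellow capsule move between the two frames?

3.1

From (8.2, 3.0) to (6.0, 0.8), the yellow capsule covered √(2.2² + 2.2²) ≈ 3.1 units.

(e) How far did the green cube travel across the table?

1.8

From (9.8, 1.4) to (9.4, 3.2), the green cube covered √(0.4² + 1.8²) ≈ 1.8 units.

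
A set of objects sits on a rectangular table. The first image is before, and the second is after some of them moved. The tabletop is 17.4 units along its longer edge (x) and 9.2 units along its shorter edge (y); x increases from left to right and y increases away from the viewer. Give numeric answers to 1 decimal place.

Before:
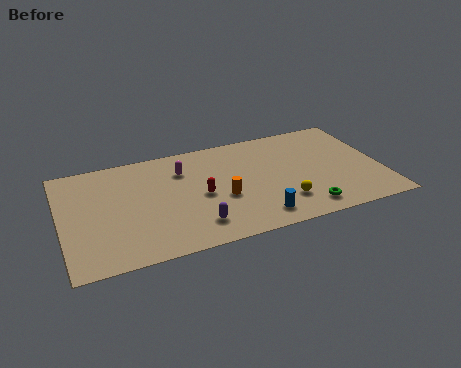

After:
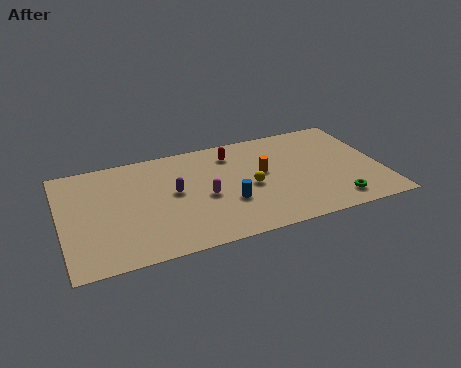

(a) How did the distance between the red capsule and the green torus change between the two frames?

+1.7

The distance was about 6.1 in the first image and 7.8 in the second, so they moved 1.7 units further apart.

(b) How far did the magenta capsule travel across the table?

2.9

The magenta capsule was near (6.7, 6.8) before and (7.7, 4.1) after, so it travelled √(1.0² + 2.7²) ≈ 2.9 units.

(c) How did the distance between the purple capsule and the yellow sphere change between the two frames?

-0.6

They were about 4.8 units apart before and 4.2 after — 0.6 units closer together.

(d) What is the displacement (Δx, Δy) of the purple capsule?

(-0.9, 3.1)

From the two frames, the purple capsule sits at roughly (7.0, 1.9) before and (6.1, 5.0) after.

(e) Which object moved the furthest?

the red capsule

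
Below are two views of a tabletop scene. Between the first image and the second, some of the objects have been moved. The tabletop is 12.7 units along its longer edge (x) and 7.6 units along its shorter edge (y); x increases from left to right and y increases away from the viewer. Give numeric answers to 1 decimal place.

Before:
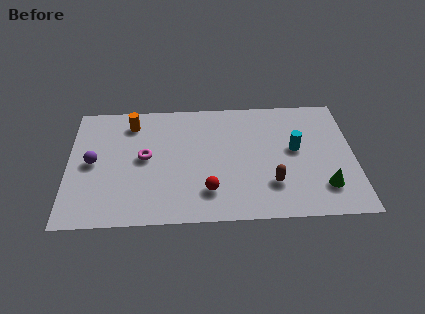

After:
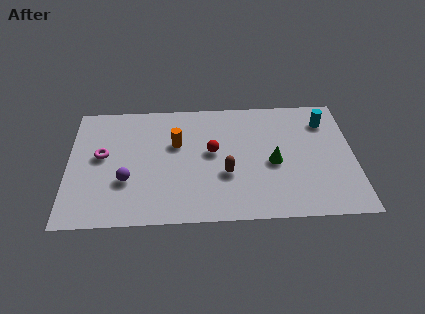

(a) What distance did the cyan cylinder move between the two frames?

2.2

The cyan cylinder moved from about (10.1, 4.2) to (11.5, 5.9), a distance of √(1.4² + 1.7²) ≈ 2.2.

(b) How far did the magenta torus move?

1.9

From (3.4, 4.0) to (1.5, 4.2), the magenta torus covered √(1.9² + 0.2²) ≈ 1.9 units.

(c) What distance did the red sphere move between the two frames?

2.4

The red sphere moved from about (6.2, 1.8) to (6.4, 4.2), a distance of √(0.2² + 2.4²) ≈ 2.4.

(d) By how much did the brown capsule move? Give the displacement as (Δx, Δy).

(-2.0, 0.7)

From the two frames, the brown capsule sits at roughly (9.0, 2.1) before and (7.0, 2.8) after.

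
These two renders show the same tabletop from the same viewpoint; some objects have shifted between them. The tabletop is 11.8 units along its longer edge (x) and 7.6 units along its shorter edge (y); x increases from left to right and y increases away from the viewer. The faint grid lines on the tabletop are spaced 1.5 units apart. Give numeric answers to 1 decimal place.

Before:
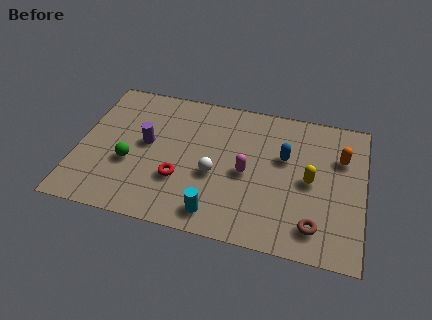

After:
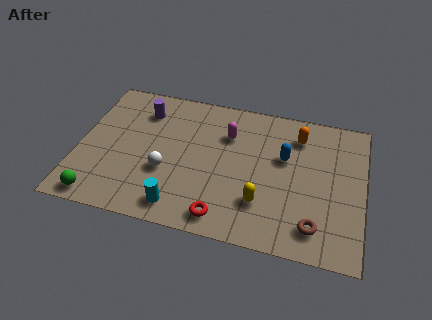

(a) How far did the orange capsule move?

2.0

The orange capsule moved from about (10.8, 5.2) to (9.0, 6.0), a distance of √(1.8² + 0.8²) ≈ 2.0.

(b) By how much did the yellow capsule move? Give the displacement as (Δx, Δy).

(-1.9, -1.6)

The yellow capsule started near (9.6, 3.7) and ended near (7.7, 2.1).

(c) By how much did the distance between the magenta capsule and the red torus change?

+1.5

Before: roughly 2.9 units apart; after: 4.4. That's 1.5 units further apart.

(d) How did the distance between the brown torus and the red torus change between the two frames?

-2.0

Before: roughly 5.7 units apart; after: 3.7. That's 2.0 units closer together.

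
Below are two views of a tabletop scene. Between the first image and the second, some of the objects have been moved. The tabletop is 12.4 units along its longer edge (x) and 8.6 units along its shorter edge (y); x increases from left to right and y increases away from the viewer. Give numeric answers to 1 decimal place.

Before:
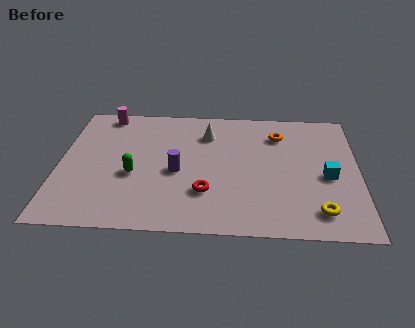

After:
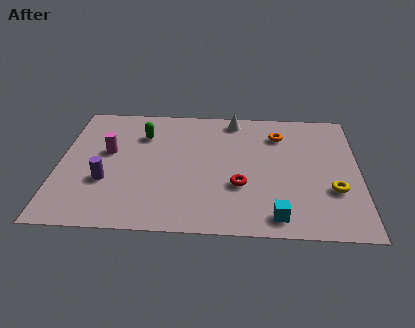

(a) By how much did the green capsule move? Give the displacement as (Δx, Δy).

(0.3, 2.8)

The green capsule was at about (3.1, 3.5) and moved to about (3.4, 6.3).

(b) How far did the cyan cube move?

3.4

From (11.1, 3.8) to (9.0, 1.1), the cyan cube covered √(2.1² + 2.7²) ≈ 3.4 units.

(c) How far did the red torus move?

1.5

The red torus moved from about (6.1, 2.5) to (7.5, 3.0), a distance of √(1.4² + 0.5²) ≈ 1.5.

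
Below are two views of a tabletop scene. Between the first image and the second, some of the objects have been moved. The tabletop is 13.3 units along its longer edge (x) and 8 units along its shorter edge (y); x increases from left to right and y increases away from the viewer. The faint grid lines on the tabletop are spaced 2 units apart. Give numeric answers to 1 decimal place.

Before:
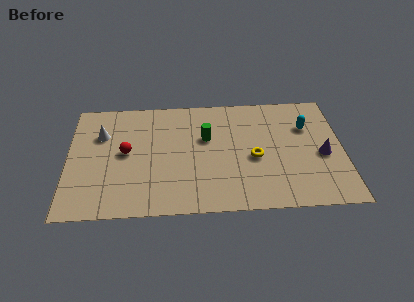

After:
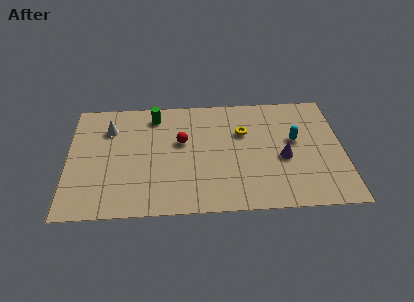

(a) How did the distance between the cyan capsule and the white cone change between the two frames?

-0.9

Before: roughly 10.0 units apart; after: 9.1. That's 0.9 units closer together.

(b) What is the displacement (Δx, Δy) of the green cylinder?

(-2.5, 1.7)

From the two frames, the green cylinder sits at roughly (6.7, 5.0) before and (4.2, 6.7) after.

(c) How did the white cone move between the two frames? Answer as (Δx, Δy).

(0.4, 0.4)

The white cone started near (1.6, 5.5) and ended near (2.0, 5.9).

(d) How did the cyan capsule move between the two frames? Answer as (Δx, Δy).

(-0.6, -0.9)

The cyan capsule was at about (11.6, 5.5) and moved to about (11.0, 4.6).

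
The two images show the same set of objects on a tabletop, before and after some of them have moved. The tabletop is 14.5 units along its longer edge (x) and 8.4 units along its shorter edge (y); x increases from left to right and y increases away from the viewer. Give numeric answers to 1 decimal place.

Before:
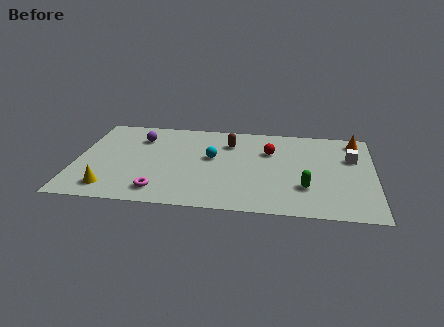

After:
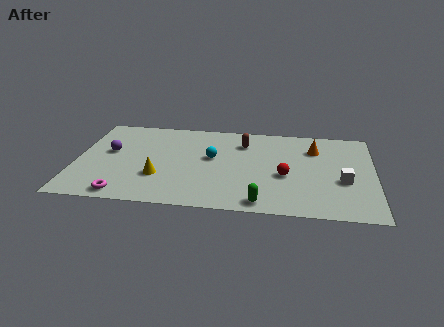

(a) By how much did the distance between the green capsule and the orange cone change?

+0.6

Before: roughly 5.3 units apart; after: 5.9. That's 0.6 units further apart.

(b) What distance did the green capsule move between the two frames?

2.6

The green capsule was near (11.2, 2.5) before and (9.1, 0.9) after, so it travelled √(2.1² + 1.6²) ≈ 2.6 units.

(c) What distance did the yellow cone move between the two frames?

2.6

The yellow cone was near (1.8, 1.4) before and (4.1, 2.7) after, so it travelled √(2.3² + 1.3²) ≈ 2.6 units.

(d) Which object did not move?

the cyan sphere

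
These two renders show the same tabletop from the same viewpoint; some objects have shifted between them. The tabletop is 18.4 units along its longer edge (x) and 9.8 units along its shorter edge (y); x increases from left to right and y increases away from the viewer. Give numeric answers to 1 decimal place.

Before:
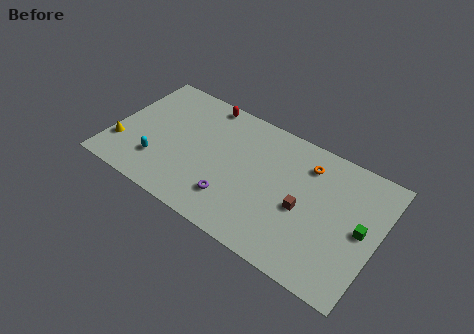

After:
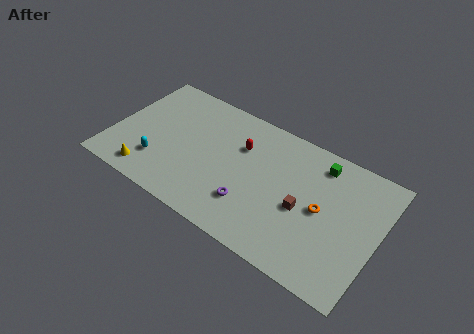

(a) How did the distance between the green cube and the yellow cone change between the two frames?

-3.7

The distance was about 16.6 in the first image and 12.9 in the second, so they moved 3.7 units closer together.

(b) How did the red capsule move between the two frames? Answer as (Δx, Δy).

(3.0, -2.2)

The red capsule was at about (5.7, 8.9) and moved to about (8.7, 6.7).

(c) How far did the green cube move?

4.7

The green cube was near (17.3, 4.9) before and (14.0, 8.2) after, so it travelled √(3.3² + 3.3²) ≈ 4.7 units.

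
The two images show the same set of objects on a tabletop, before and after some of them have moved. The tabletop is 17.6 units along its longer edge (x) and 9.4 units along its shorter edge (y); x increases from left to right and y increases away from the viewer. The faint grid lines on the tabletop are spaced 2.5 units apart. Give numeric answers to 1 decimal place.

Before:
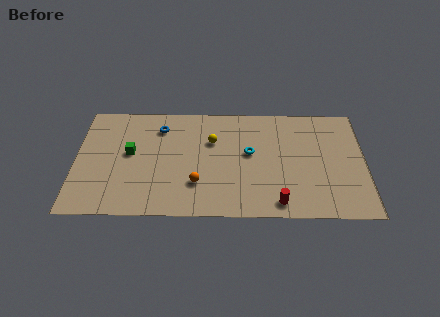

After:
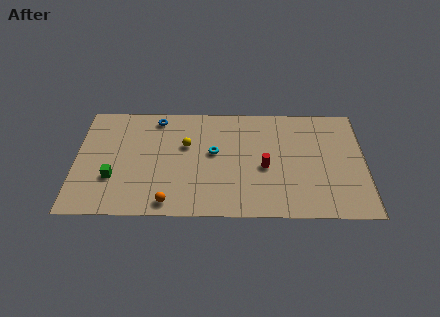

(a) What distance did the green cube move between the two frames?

2.3

From (3.3, 5.2) to (2.3, 3.1), the green cube covered √(1.0² + 2.1²) ≈ 2.3 units.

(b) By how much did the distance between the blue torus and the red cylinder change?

-1.7

They were about 9.5 units apart before and 7.8 after — 1.7 units closer together.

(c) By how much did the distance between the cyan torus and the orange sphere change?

+0.9

They were about 4.1 units apart before and 5.0 after — 0.9 units further apart.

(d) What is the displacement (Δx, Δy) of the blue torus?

(-0.2, 0.8)

From the two frames, the blue torus sits at roughly (5.1, 7.4) before and (4.9, 8.2) after.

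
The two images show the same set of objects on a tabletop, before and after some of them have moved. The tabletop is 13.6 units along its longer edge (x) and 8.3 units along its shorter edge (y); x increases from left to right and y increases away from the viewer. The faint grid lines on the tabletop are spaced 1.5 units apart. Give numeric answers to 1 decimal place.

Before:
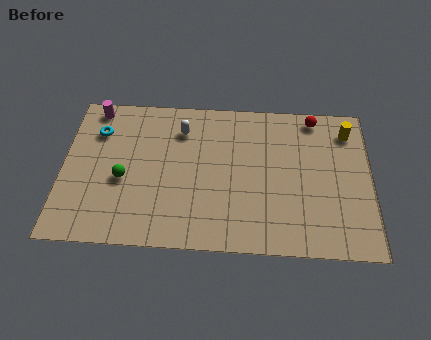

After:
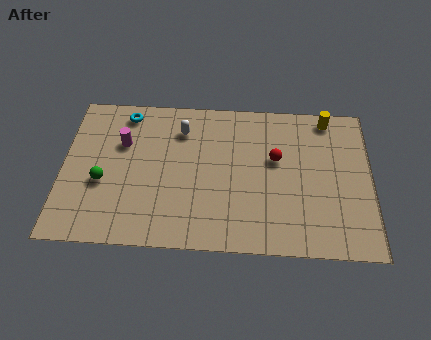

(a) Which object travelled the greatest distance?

the red sphere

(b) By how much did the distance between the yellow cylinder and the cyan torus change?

-2.1

Before: roughly 11.1 units apart; after: 9.0. That's 2.1 units closer together.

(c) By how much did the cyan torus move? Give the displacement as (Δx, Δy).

(1.2, 1.1)

The cyan torus was at about (1.5, 6.1) and moved to about (2.7, 7.2).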